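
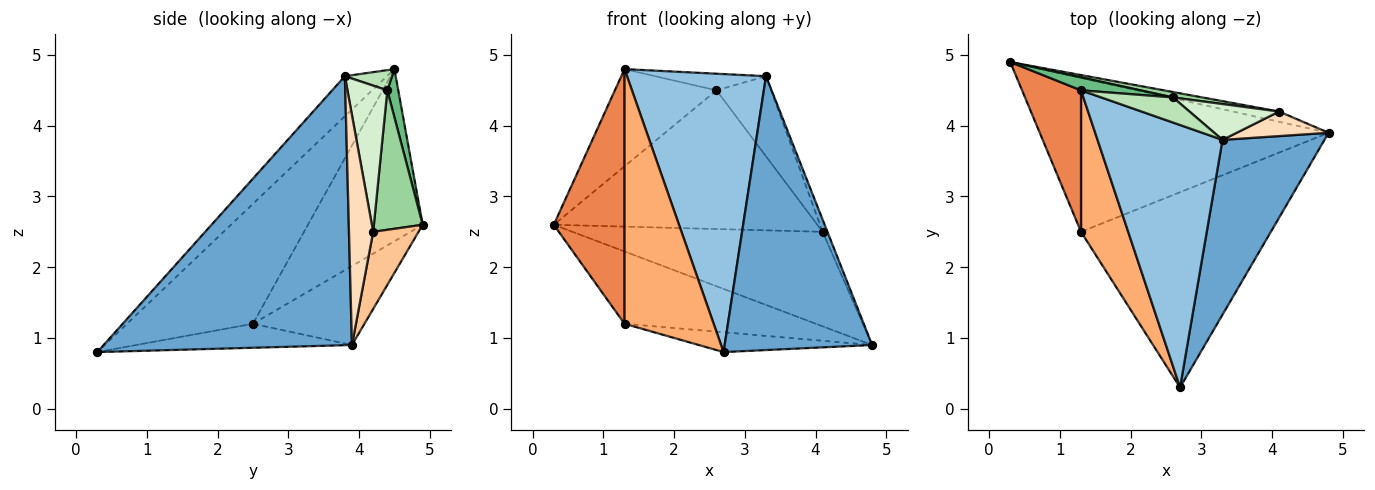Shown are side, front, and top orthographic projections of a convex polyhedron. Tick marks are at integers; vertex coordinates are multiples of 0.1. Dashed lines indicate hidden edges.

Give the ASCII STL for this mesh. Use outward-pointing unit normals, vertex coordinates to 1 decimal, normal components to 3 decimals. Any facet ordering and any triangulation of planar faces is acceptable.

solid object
 facet normal 0.817 -0.485 0.310
  outer loop
   vertex 3.3 3.8 4.7
   vertex 2.7 0.3 0.8
   vertex 4.8 3.9 0.9
  endloop
 endfacet
 facet normal -0.215 -0.710 0.670
  outer loop
   vertex 3.3 3.8 4.7
   vertex 1.3 4.5 4.8
   vertex 2.7 0.3 0.8
  endloop
 endfacet
 facet normal -0.240 0.412 -0.879
  outer loop
   vertex 1.3 2.5 1.2
   vertex 0.3 4.9 2.6
   vertex 4.8 3.9 0.9
  endloop
 endfacet
 facet normal -0.125 0.100 -0.987
  outer loop
   vertex 1.3 2.5 1.2
   vertex 4.8 3.9 0.9
   vertex 2.7 0.3 0.8
  endloop
 endfacet
 facet normal -0.817 -0.504 0.280
  outer loop
   vertex 1.3 2.5 1.2
   vertex 1.3 4.5 4.8
   vertex 0.3 4.9 2.6
  endloop
 endfacet
 facet normal -0.777 -0.550 0.306
  outer loop
   vertex 1.3 2.5 1.2
   vertex 2.7 0.3 0.8
   vertex 1.3 4.5 4.8
  endloop
 endfacet
 facet normal 0.177 0.978 -0.106
  outer loop
   vertex 4.1 4.2 2.5
   vertex 4.8 3.9 0.9
   vertex 0.3 4.9 2.6
  endloop
 endfacet
 facet normal 0.913 0.183 0.365
  outer loop
   vertex 4.1 4.2 2.5
   vertex 3.3 3.8 4.7
   vertex 4.8 3.9 0.9
  endloop
 endfacet
 facet normal 0.106 0.986 0.131
  outer loop
   vertex 2.6 4.4 4.5
   vertex 0.3 4.9 2.6
   vertex 1.3 4.5 4.8
  endloop
 endfacet
 facet normal 0.182 0.983 0.038
  outer loop
   vertex 2.6 4.4 4.5
   vertex 4.1 4.2 2.5
   vertex 0.3 4.9 2.6
  endloop
 endfacet
 facet normal 0.229 0.537 0.812
  outer loop
   vertex 2.6 4.4 4.5
   vertex 1.3 4.5 4.8
   vertex 3.3 3.8 4.7
  endloop
 endfacet
 facet normal 0.554 0.760 0.340
  outer loop
   vertex 2.6 4.4 4.5
   vertex 3.3 3.8 4.7
   vertex 4.1 4.2 2.5
  endloop
 endfacet
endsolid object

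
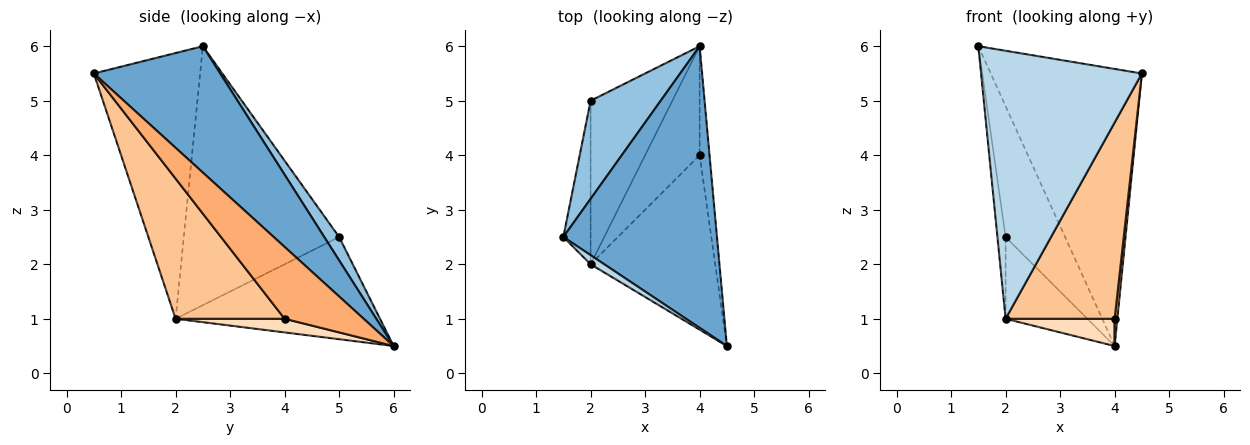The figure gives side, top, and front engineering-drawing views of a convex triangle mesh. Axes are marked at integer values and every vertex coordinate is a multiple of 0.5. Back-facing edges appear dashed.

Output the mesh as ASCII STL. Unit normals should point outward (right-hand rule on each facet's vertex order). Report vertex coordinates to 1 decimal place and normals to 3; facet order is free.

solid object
 facet normal 0.506 0.605 0.615
  outer loop
   vertex 4.0 6.0 0.5
   vertex 1.5 2.5 6.0
   vertex 4.5 0.5 5.5
  endloop
 endfacet
 facet normal 0.196 0.784 0.588
  outer loop
   vertex 2.0 5.0 2.5
   vertex 1.5 2.5 6.0
   vertex 4.0 6.0 0.5
  endloop
 endfacet
 facet normal -0.551 -0.834 0.028
  outer loop
   vertex 2.0 2.0 1.0
   vertex 4.5 0.5 5.5
   vertex 1.5 2.5 6.0
  endloop
 endfacet
 facet normal -0.993 0.052 -0.105
  outer loop
   vertex 2.0 2.0 1.0
   vertex 1.5 2.5 6.0
   vertex 2.0 5.0 2.5
  endloop
 endfacet
 facet normal -0.745 0.298 -0.596
  outer loop
   vertex 2.0 2.0 1.0
   vertex 2.0 5.0 2.5
   vertex 4.0 6.0 0.5
  endloop
 endfacet
 facet normal 0.990 -0.034 -0.137
  outer loop
   vertex 4.0 4.0 1.0
   vertex 4.0 6.0 0.5
   vertex 4.5 0.5 5.5
  endloop
 endfacet
 facet normal 0.599 -0.599 -0.532
  outer loop
   vertex 4.0 4.0 1.0
   vertex 4.5 0.5 5.5
   vertex 2.0 2.0 1.0
  endloop
 endfacet
 facet normal 0.236 -0.236 -0.943
  outer loop
   vertex 4.0 4.0 1.0
   vertex 2.0 2.0 1.0
   vertex 4.0 6.0 0.5
  endloop
 endfacet
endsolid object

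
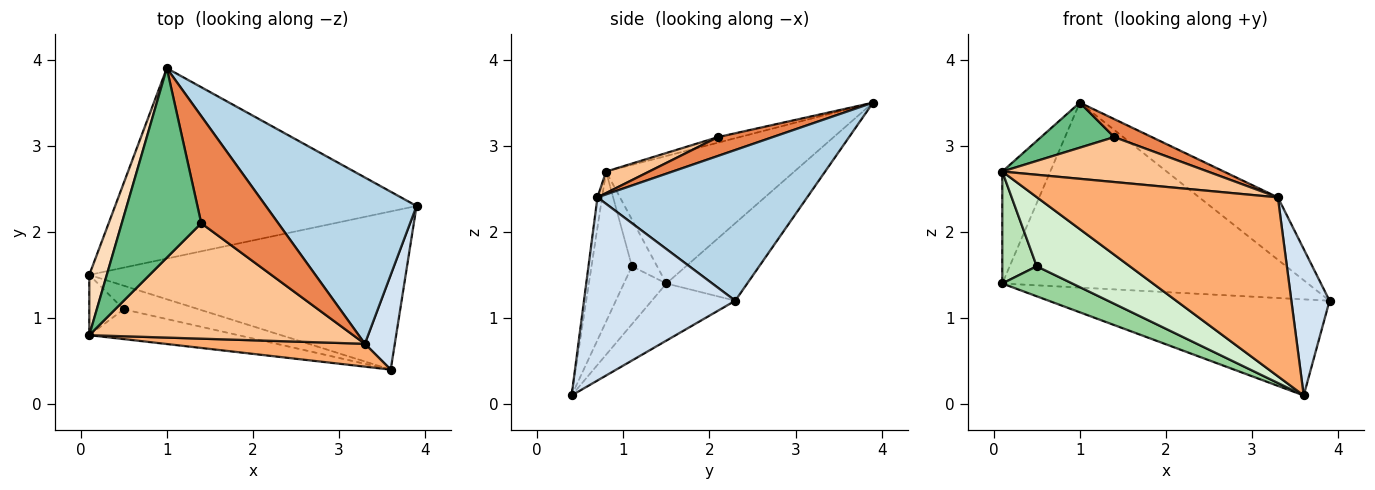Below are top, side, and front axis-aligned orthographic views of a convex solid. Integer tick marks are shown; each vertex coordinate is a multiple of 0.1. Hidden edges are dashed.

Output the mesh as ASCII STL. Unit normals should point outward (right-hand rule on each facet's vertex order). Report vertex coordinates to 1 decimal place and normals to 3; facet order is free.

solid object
 facet normal -0.181 0.685 -0.705
  outer loop
   vertex 1.0 3.9 3.5
   vertex 3.9 2.3 1.2
   vertex 0.1 1.5 1.4
  endloop
 endfacet
 facet normal -0.152 0.513 -0.845
  outer loop
   vertex 3.6 0.4 0.1
   vertex 0.1 1.5 1.4
   vertex 3.9 2.3 1.2
  endloop
 endfacet
 facet normal 0.683 0.256 0.683
  outer loop
   vertex 3.3 0.7 2.4
   vertex 3.9 2.3 1.2
   vertex 1.0 3.9 3.5
  endloop
 endfacet
 facet normal 0.958 -0.242 0.156
  outer loop
   vertex 3.3 0.7 2.4
   vertex 3.6 0.4 0.1
   vertex 3.9 2.3 1.2
  endloop
 endfacet
 facet normal 0.235 -0.161 0.959
  outer loop
   vertex 1.4 2.1 3.1
   vertex 3.3 0.7 2.4
   vertex 1.0 3.9 3.5
  endloop
 endfacet
 facet normal -0.019 -0.992 0.127
  outer loop
   vertex 0.1 0.8 2.7
   vertex 3.6 0.4 0.1
   vertex 3.3 0.7 2.4
  endloop
 endfacet
 facet normal 0.076 -0.362 0.929
  outer loop
   vertex 0.1 0.8 2.7
   vertex 3.3 0.7 2.4
   vertex 1.4 2.1 3.1
  endloop
 endfacet
 facet normal -0.961 0.245 0.132
  outer loop
   vertex 0.1 0.8 2.7
   vertex 1.0 3.9 3.5
   vertex 0.1 1.5 1.4
  endloop
 endfacet
 facet normal -0.068 -0.231 0.971
  outer loop
   vertex 0.1 0.8 2.7
   vertex 1.4 2.1 3.1
   vertex 1.0 3.9 3.5
  endloop
 endfacet
 facet normal -0.430 -0.709 -0.558
  outer loop
   vertex 0.5 1.1 1.6
   vertex 0.1 1.5 1.4
   vertex 3.6 0.4 0.1
  endloop
 endfacet
 facet normal -0.541 -0.740 -0.399
  outer loop
   vertex 0.5 1.1 1.6
   vertex 0.1 0.8 2.7
   vertex 0.1 1.5 1.4
  endloop
 endfacet
 facet normal -0.370 -0.853 -0.367
  outer loop
   vertex 0.5 1.1 1.6
   vertex 3.6 0.4 0.1
   vertex 0.1 0.8 2.7
  endloop
 endfacet
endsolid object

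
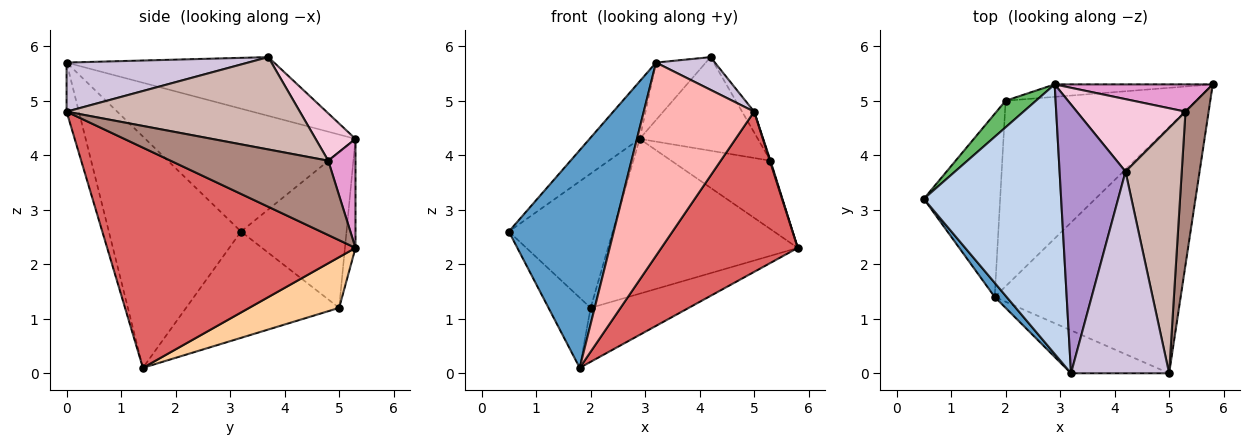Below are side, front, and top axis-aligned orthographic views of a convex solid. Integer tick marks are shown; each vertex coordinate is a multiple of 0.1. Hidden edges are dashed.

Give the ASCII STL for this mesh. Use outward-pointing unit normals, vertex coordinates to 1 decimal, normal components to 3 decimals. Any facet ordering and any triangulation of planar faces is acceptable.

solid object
 facet normal -0.783 -0.621 0.040
  outer loop
   vertex 1.8 1.4 0.1
   vertex 3.2 0.0 5.7
   vertex 0.5 3.2 2.6
  endloop
 endfacet
 facet normal -0.659 0.157 0.736
  outer loop
   vertex 2.9 5.3 4.3
   vertex 0.5 3.2 2.6
   vertex 3.2 0.0 5.7
  endloop
 endfacet
 facet normal -0.793 0.218 -0.569
  outer loop
   vertex 2.0 5.0 1.2
   vertex 1.8 1.4 0.1
   vertex 0.5 3.2 2.6
  endloop
 endfacet
 facet normal 0.248 0.270 -0.930
  outer loop
   vertex 2.0 5.0 1.2
   vertex 5.8 5.3 2.3
   vertex 1.8 1.4 0.1
  endloop
 endfacet
 facet normal -0.706 0.695 0.138
  outer loop
   vertex 2.0 5.0 1.2
   vertex 0.5 3.2 2.6
   vertex 2.9 5.3 4.3
  endloop
 endfacet
 facet normal -0.055 0.995 -0.080
  outer loop
   vertex 2.0 5.0 1.2
   vertex 2.9 5.3 4.3
   vertex 5.8 5.3 2.3
  endloop
 endfacet
 facet normal 0.705 -0.387 -0.595
  outer loop
   vertex 5.0 0.0 4.8
   vertex 1.8 1.4 0.1
   vertex 5.8 5.3 2.3
  endloop
 endfacet
 facet normal -0.108 -0.970 -0.216
  outer loop
   vertex 5.0 0.0 4.8
   vertex 3.2 0.0 5.7
   vertex 1.8 1.4 0.1
  endloop
 endfacet
 facet normal -0.657 0.158 0.737
  outer loop
   vertex 4.2 3.7 5.8
   vertex 2.9 5.3 4.3
   vertex 3.2 0.0 5.7
  endloop
 endfacet
 facet normal 0.443 -0.144 0.885
  outer loop
   vertex 4.2 3.7 5.8
   vertex 3.2 0.0 5.7
   vertex 5.0 0.0 4.8
  endloop
 endfacet
 facet normal 0.955 -0.004 0.297
  outer loop
   vertex 5.3 4.8 3.9
   vertex 5.0 0.0 4.8
   vertex 5.8 5.3 2.3
  endloop
 endfacet
 facet normal 0.853 0.044 0.520
  outer loop
   vertex 5.3 4.8 3.9
   vertex 4.2 3.7 5.8
   vertex 5.0 0.0 4.8
  endloop
 endfacet
 facet normal 0.247 0.900 0.359
  outer loop
   vertex 5.3 4.8 3.9
   vertex 5.8 5.3 2.3
   vertex 2.9 5.3 4.3
  endloop
 endfacet
 facet normal 0.258 0.764 0.592
  outer loop
   vertex 5.3 4.8 3.9
   vertex 2.9 5.3 4.3
   vertex 4.2 3.7 5.8
  endloop
 endfacet
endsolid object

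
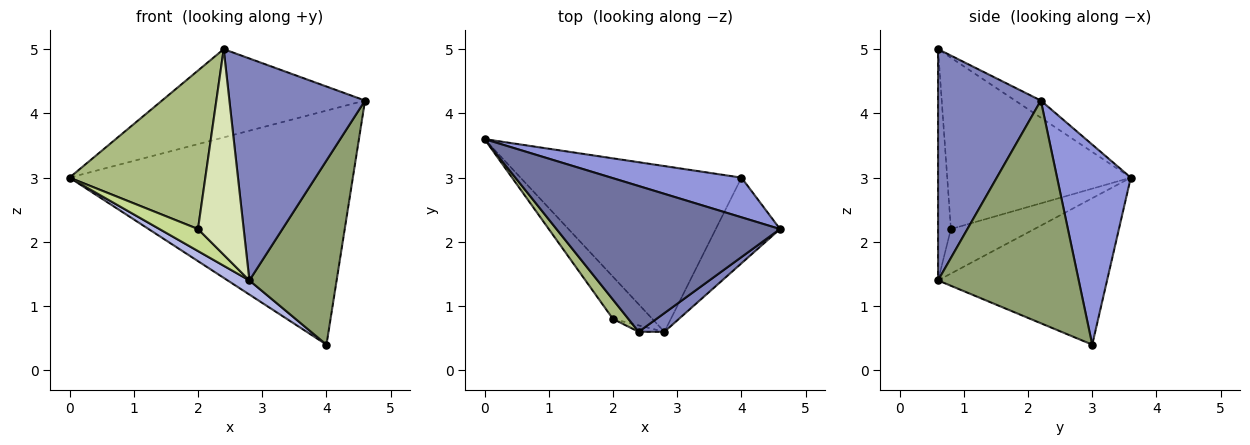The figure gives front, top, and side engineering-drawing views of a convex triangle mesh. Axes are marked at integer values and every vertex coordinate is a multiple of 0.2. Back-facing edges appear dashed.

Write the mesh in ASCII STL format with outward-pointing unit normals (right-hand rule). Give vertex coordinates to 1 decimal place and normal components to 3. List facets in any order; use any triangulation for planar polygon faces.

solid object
 facet normal -0.065 0.517 0.854
  outer loop
   vertex 2.4 0.6 5.0
   vertex 4.6 2.2 4.2
   vertex 0.0 3.6 3.0
  endloop
 endfacet
 facet normal 0.603 -0.795 0.067
  outer loop
   vertex 2.8 0.6 1.4
   vertex 4.6 2.2 4.2
   vertex 2.4 0.6 5.0
  endloop
 endfacet
 facet normal 0.248 0.955 0.162
  outer loop
   vertex 4.0 3.0 0.4
   vertex 0.0 3.6 3.0
   vertex 4.6 2.2 4.2
  endloop
 endfacet
 facet normal -0.551 -0.071 -0.831
  outer loop
   vertex 4.0 3.0 0.4
   vertex 2.8 0.6 1.4
   vertex 0.0 3.6 3.0
  endloop
 endfacet
 facet normal 0.825 -0.512 -0.238
  outer loop
   vertex 4.0 3.0 0.4
   vertex 4.6 2.2 4.2
   vertex 2.8 0.6 1.4
  endloop
 endfacet
 facet normal -0.802 -0.593 0.072
  outer loop
   vertex 2.0 0.8 2.2
   vertex 2.4 0.6 5.0
   vertex 0.0 3.6 3.0
  endloop
 endfacet
 facet normal -0.708 -0.327 -0.626
  outer loop
   vertex 2.0 0.8 2.2
   vertex 0.0 3.6 3.0
   vertex 2.8 0.6 1.4
  endloop
 endfacet
 facet normal -0.271 -0.962 -0.030
  outer loop
   vertex 2.0 0.8 2.2
   vertex 2.8 0.6 1.4
   vertex 2.4 0.6 5.0
  endloop
 endfacet
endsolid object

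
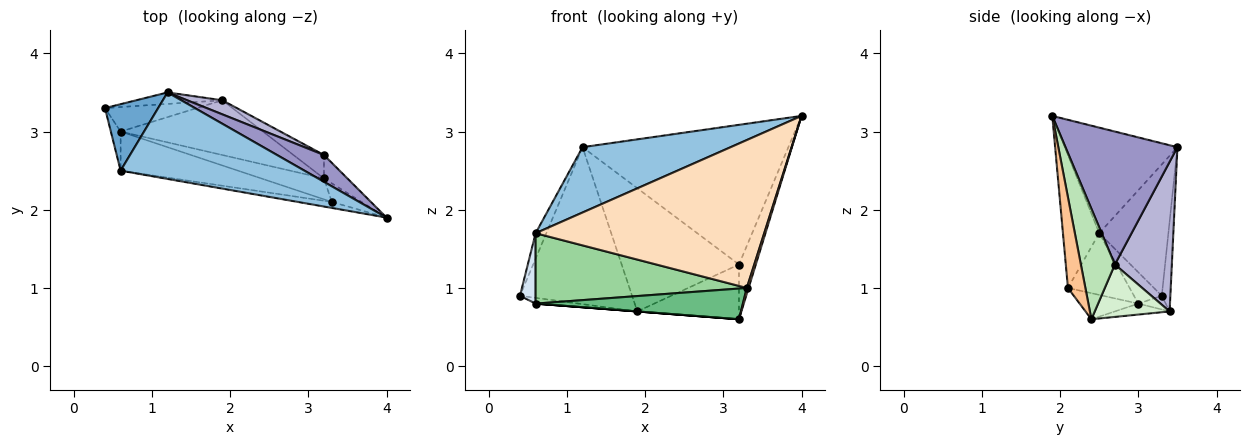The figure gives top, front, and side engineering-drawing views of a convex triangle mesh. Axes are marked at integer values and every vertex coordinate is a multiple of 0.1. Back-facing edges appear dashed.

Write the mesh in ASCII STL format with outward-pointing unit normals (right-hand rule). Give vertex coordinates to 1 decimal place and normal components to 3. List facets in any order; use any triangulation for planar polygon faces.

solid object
 facet normal -0.918 0.142 0.371
  outer loop
   vertex 0.6 2.5 1.7
   vertex 1.2 3.5 2.8
   vertex 0.4 3.3 0.9
  endloop
 endfacet
 facet normal -0.417 -0.548 0.725
  outer loop
   vertex 0.6 2.5 1.7
   vertex 4.0 1.9 3.2
   vertex 1.2 3.5 2.8
  endloop
 endfacet
 facet normal -0.076 0.994 -0.073
  outer loop
   vertex 1.9 3.4 0.7
   vertex 0.4 3.3 0.9
   vertex 1.2 3.5 2.8
  endloop
 endfacet
 facet normal -0.841 -0.473 -0.263
  outer loop
   vertex 0.6 3.0 0.8
   vertex 0.6 2.5 1.7
   vertex 0.4 3.3 0.9
  endloop
 endfacet
 facet normal -0.144 0.226 -0.964
  outer loop
   vertex 0.6 3.0 0.8
   vertex 0.4 3.3 0.9
   vertex 1.9 3.4 0.7
  endloop
 endfacet
 facet normal -0.077 0.000 -0.997
  outer loop
   vertex 0.6 3.0 0.8
   vertex 1.9 3.4 0.7
   vertex 3.2 2.4 0.6
  endloop
 endfacet
 facet normal 0.946 -0.098 -0.310
  outer loop
   vertex 3.3 2.1 1.0
   vertex 3.2 2.4 0.6
   vertex 4.0 1.9 3.2
  endloop
 endfacet
 facet normal -0.157 -0.987 -0.040
  outer loop
   vertex 3.3 2.1 1.0
   vertex 4.0 1.9 3.2
   vertex 0.6 2.5 1.7
  endloop
 endfacet
 facet normal -0.228 -0.805 -0.547
  outer loop
   vertex 3.3 2.1 1.0
   vertex 0.6 3.0 0.8
   vertex 3.2 2.4 0.6
  endloop
 endfacet
 facet normal -0.247 -0.847 -0.471
  outer loop
   vertex 3.3 2.1 1.0
   vertex 0.6 2.5 1.7
   vertex 0.6 3.0 0.8
  endloop
 endfacet
 facet normal 0.880 0.436 -0.187
  outer loop
   vertex 3.2 2.7 1.3
   vertex 4.0 1.9 3.2
   vertex 3.2 2.4 0.6
  endloop
 endfacet
 facet normal 0.560 0.761 -0.326
  outer loop
   vertex 3.2 2.7 1.3
   vertex 3.2 2.4 0.6
   vertex 1.9 3.4 0.7
  endloop
 endfacet
 facet normal 0.471 0.866 0.166
  outer loop
   vertex 3.2 2.7 1.3
   vertex 1.2 3.5 2.8
   vertex 4.0 1.9 3.2
  endloop
 endfacet
 facet normal 0.435 0.895 0.102
  outer loop
   vertex 3.2 2.7 1.3
   vertex 1.9 3.4 0.7
   vertex 1.2 3.5 2.8
  endloop
 endfacet
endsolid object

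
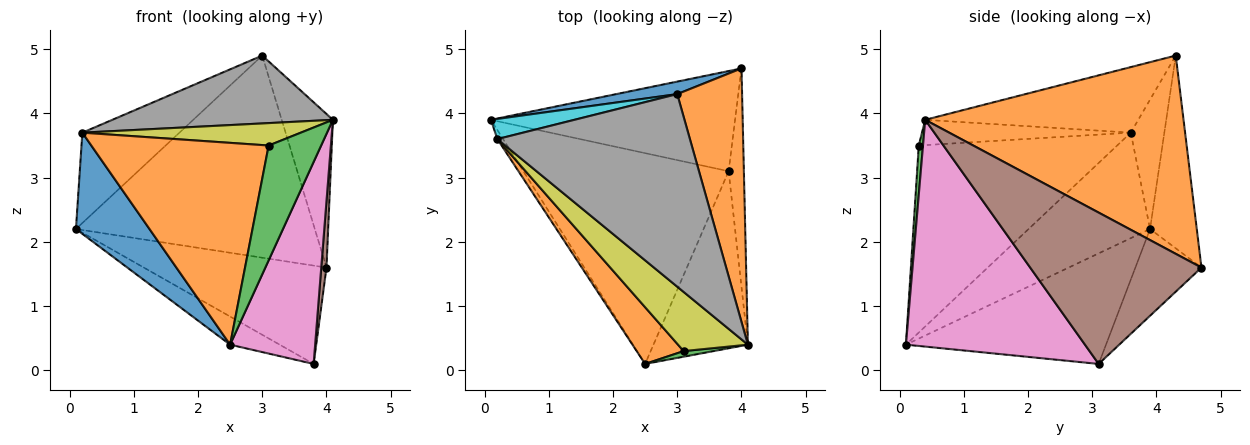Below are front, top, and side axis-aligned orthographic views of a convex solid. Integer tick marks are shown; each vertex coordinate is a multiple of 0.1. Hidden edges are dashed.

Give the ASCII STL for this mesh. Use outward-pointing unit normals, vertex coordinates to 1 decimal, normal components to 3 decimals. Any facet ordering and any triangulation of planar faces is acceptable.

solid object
 facet normal -0.192 0.980 0.061
  outer loop
   vertex 3.0 4.3 4.9
   vertex 4.0 4.7 1.6
   vertex 0.1 3.9 2.2
  endloop
 endfacet
 facet normal 0.934 0.185 0.305
  outer loop
   vertex 3.0 4.3 4.9
   vertex 4.1 0.4 3.9
   vertex 4.0 4.7 1.6
  endloop
 endfacet
 facet normal 0.080 -0.996 0.049
  outer loop
   vertex 3.1 0.3 3.5
   vertex 2.5 0.1 0.4
   vertex 4.1 0.4 3.9
  endloop
 endfacet
 facet normal -0.246 0.679 -0.692
  outer loop
   vertex 3.8 3.1 0.1
   vertex 0.1 3.9 2.2
   vertex 4.0 4.7 1.6
  endloop
 endfacet
 facet normal -0.471 0.117 -0.874
  outer loop
   vertex 3.8 3.1 0.1
   vertex 2.5 0.1 0.4
   vertex 0.1 3.9 2.2
  endloop
 endfacet
 facet normal 0.995 -0.030 -0.100
  outer loop
   vertex 3.8 3.1 0.1
   vertex 4.0 4.7 1.6
   vertex 4.1 0.4 3.9
  endloop
 endfacet
 facet normal 0.845 -0.402 -0.352
  outer loop
   vertex 3.8 3.1 0.1
   vertex 4.1 0.4 3.9
   vertex 2.5 0.1 0.4
  endloop
 endfacet
 facet normal -0.306 -0.316 0.898
  outer loop
   vertex 0.2 3.6 3.7
   vertex 4.1 0.4 3.9
   vertex 3.0 4.3 4.9
  endloop
 endfacet
 facet normal -0.321 -0.336 0.886
  outer loop
   vertex 0.2 3.6 3.7
   vertex 3.1 0.3 3.5
   vertex 4.1 0.4 3.9
  endloop
 endfacet
 facet normal -0.320 0.925 0.206
  outer loop
   vertex 0.2 3.6 3.7
   vertex 3.0 4.3 4.9
   vertex 0.1 3.9 2.2
  endloop
 endfacet
 facet normal -0.854 -0.518 -0.047
  outer loop
   vertex 0.2 3.6 3.7
   vertex 0.1 3.9 2.2
   vertex 2.5 0.1 0.4
  endloop
 endfacet
 facet normal -0.733 -0.655 0.184
  outer loop
   vertex 0.2 3.6 3.7
   vertex 2.5 0.1 0.4
   vertex 3.1 0.3 3.5
  endloop
 endfacet
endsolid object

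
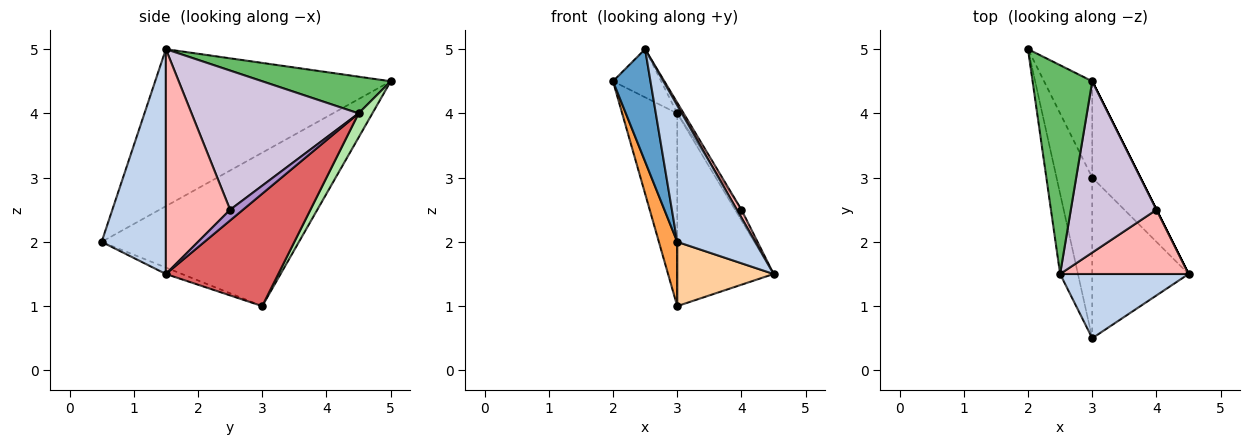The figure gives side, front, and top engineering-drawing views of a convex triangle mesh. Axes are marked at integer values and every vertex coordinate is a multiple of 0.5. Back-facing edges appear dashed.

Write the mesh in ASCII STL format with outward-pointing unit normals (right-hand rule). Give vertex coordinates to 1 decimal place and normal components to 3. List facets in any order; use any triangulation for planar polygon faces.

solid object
 facet normal -0.981 -0.156 -0.112
  outer loop
   vertex 2.5 1.5 5.0
   vertex 2.0 5.0 4.5
   vertex 3.0 0.5 2.0
  endloop
 endfacet
 facet normal 0.598 -0.726 0.341
  outer loop
   vertex 2.5 1.5 5.0
   vertex 3.0 0.5 2.0
   vertex 4.5 1.5 1.5
  endloop
 endfacet
 facet normal -0.970 -0.090 -0.226
  outer loop
   vertex 3.0 3.0 1.0
   vertex 3.0 0.5 2.0
   vertex 2.0 5.0 4.5
  endloop
 endfacet
 facet normal -0.062 -0.371 -0.927
  outer loop
   vertex 3.0 3.0 1.0
   vertex 4.5 1.5 1.5
   vertex 3.0 0.5 2.0
  endloop
 endfacet
 facet normal 0.514 0.193 0.836
  outer loop
   vertex 3.0 4.5 4.0
   vertex 2.0 5.0 4.5
   vertex 2.5 1.5 5.0
  endloop
 endfacet
 facet normal 0.218 0.873 -0.436
  outer loop
   vertex 3.0 4.5 4.0
   vertex 3.0 3.0 1.0
   vertex 2.0 5.0 4.5
  endloop
 endfacet
 facet normal 0.722 0.619 -0.309
  outer loop
   vertex 3.0 4.5 4.0
   vertex 4.5 1.5 1.5
   vertex 3.0 3.0 1.0
  endloop
 endfacet
 facet normal 0.867 -0.062 0.495
  outer loop
   vertex 4.0 2.5 2.5
   vertex 2.5 1.5 5.0
   vertex 4.5 1.5 1.5
  endloop
 endfacet
 facet normal 0.894 0.447 0.000
  outer loop
   vertex 4.0 2.5 2.5
   vertex 4.5 1.5 1.5
   vertex 3.0 4.5 4.0
  endloop
 endfacet
 facet normal 0.851 0.033 0.524
  outer loop
   vertex 4.0 2.5 2.5
   vertex 3.0 4.5 4.0
   vertex 2.5 1.5 5.0
  endloop
 endfacet
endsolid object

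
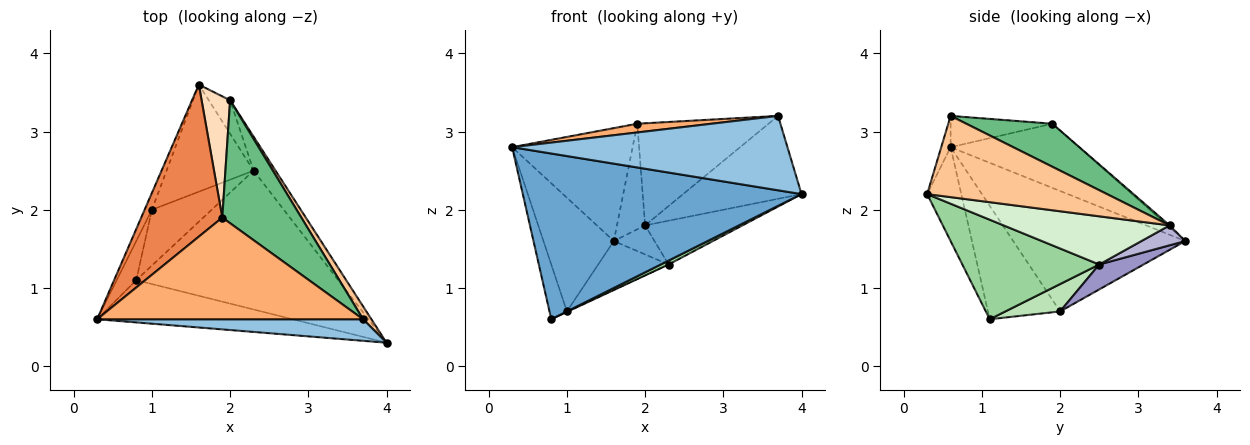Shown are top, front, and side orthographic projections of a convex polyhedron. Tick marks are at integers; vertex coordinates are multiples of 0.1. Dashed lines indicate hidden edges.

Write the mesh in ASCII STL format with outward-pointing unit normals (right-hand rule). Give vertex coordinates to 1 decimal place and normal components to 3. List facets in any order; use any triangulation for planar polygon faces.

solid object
 facet normal -0.118 -0.962 -0.245
  outer loop
   vertex 0.8 1.1 0.6
   vertex 4.0 0.3 2.2
   vertex 0.3 0.6 2.8
  endloop
 endfacet
 facet normal -0.033 -0.960 0.278
  outer loop
   vertex 3.7 0.6 3.2
   vertex 0.3 0.6 2.8
   vertex 4.0 0.3 2.2
  endloop
 endfacet
 facet normal -0.924 0.378 -0.056
  outer loop
   vertex 1.0 2.0 0.7
   vertex 0.3 0.6 2.8
   vertex 1.6 3.6 1.6
  endloop
 endfacet
 facet normal -0.959 0.231 -0.165
  outer loop
   vertex 1.0 2.0 0.7
   vertex 0.8 1.1 0.6
   vertex 0.3 0.6 2.8
  endloop
 endfacet
 facet normal -0.536 0.503 0.678
  outer loop
   vertex 1.9 1.9 3.1
   vertex 1.6 3.6 1.6
   vertex 0.3 0.6 2.8
  endloop
 endfacet
 facet normal -0.116 -0.085 0.990
  outer loop
   vertex 1.9 1.9 3.1
   vertex 0.3 0.6 2.8
   vertex 3.7 0.6 3.2
  endloop
 endfacet
 facet normal 0.832 0.548 0.085
  outer loop
   vertex 2.0 3.4 1.8
   vertex 3.7 0.6 3.2
   vertex 4.0 0.3 2.2
  endloop
 endfacet
 facet normal -0.049 0.656 0.753
  outer loop
   vertex 2.0 3.4 1.8
   vertex 1.6 3.6 1.6
   vertex 1.9 1.9 3.1
  endloop
 endfacet
 facet normal 0.386 0.589 0.710
  outer loop
   vertex 2.0 3.4 1.8
   vertex 1.9 1.9 3.1
   vertex 3.7 0.6 3.2
  endloop
 endfacet
 facet normal 0.442 -0.025 -0.897
  outer loop
   vertex 2.3 2.5 1.3
   vertex 4.0 0.3 2.2
   vertex 0.8 1.1 0.6
  endloop
 endfacet
 facet normal 0.416 0.008 -0.909
  outer loop
   vertex 2.3 2.5 1.3
   vertex 0.8 1.1 0.6
   vertex 1.0 2.0 0.7
  endloop
 endfacet
 facet normal 0.803 0.471 -0.366
  outer loop
   vertex 2.3 2.5 1.3
   vertex 2.0 3.4 1.8
   vertex 4.0 0.3 2.2
  endloop
 endfacet
 facet normal 0.252 0.401 -0.881
  outer loop
   vertex 2.3 2.5 1.3
   vertex 1.0 2.0 0.7
   vertex 1.6 3.6 1.6
  endloop
 endfacet
 facet normal 0.576 0.535 -0.618
  outer loop
   vertex 2.3 2.5 1.3
   vertex 1.6 3.6 1.6
   vertex 2.0 3.4 1.8
  endloop
 endfacet
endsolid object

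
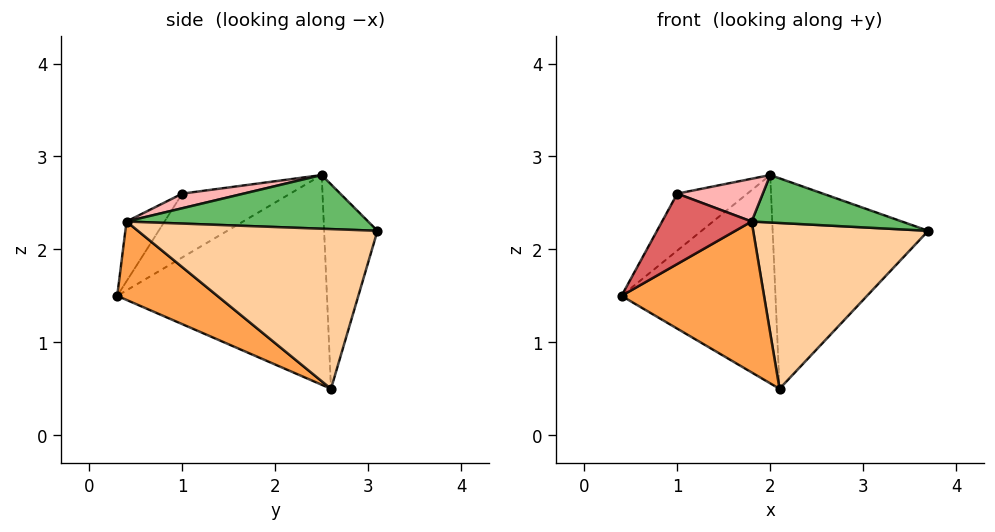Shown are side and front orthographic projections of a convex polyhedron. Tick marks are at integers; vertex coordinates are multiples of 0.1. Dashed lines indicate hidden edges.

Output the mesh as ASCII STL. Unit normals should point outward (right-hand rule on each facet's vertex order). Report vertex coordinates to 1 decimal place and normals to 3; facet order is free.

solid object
 facet normal -0.806 0.592 -0.009
  outer loop
   vertex 2.0 2.5 2.8
   vertex 2.1 2.6 0.5
   vertex 0.4 0.3 1.5
  endloop
 endfacet
 facet normal -0.324 0.946 0.027
  outer loop
   vertex 2.0 2.5 2.8
   vertex 3.7 3.1 2.2
   vertex 2.1 2.6 0.5
  endloop
 endfacet
 facet normal 0.427 -0.607 -0.671
  outer loop
   vertex 1.8 0.4 2.3
   vertex 0.4 0.3 1.5
   vertex 2.1 2.6 0.5
  endloop
 endfacet
 facet normal 0.697 -0.509 -0.506
  outer loop
   vertex 1.8 0.4 2.3
   vertex 2.1 2.6 0.5
   vertex 3.7 3.1 2.2
  endloop
 endfacet
 facet normal 0.399 -0.248 0.883
  outer loop
   vertex 1.8 0.4 2.3
   vertex 3.7 3.1 2.2
   vertex 2.0 2.5 2.8
  endloop
 endfacet
 facet normal -0.834 0.541 0.110
  outer loop
   vertex 1.0 1.0 2.6
   vertex 2.0 2.5 2.8
   vertex 0.4 0.3 1.5
  endloop
 endfacet
 facet normal -0.305 -0.719 0.624
  outer loop
   vertex 1.0 1.0 2.6
   vertex 0.4 0.3 1.5
   vertex 1.8 0.4 2.3
  endloop
 endfacet
 facet normal 0.175 -0.244 0.954
  outer loop
   vertex 1.0 1.0 2.6
   vertex 1.8 0.4 2.3
   vertex 2.0 2.5 2.8
  endloop
 endfacet
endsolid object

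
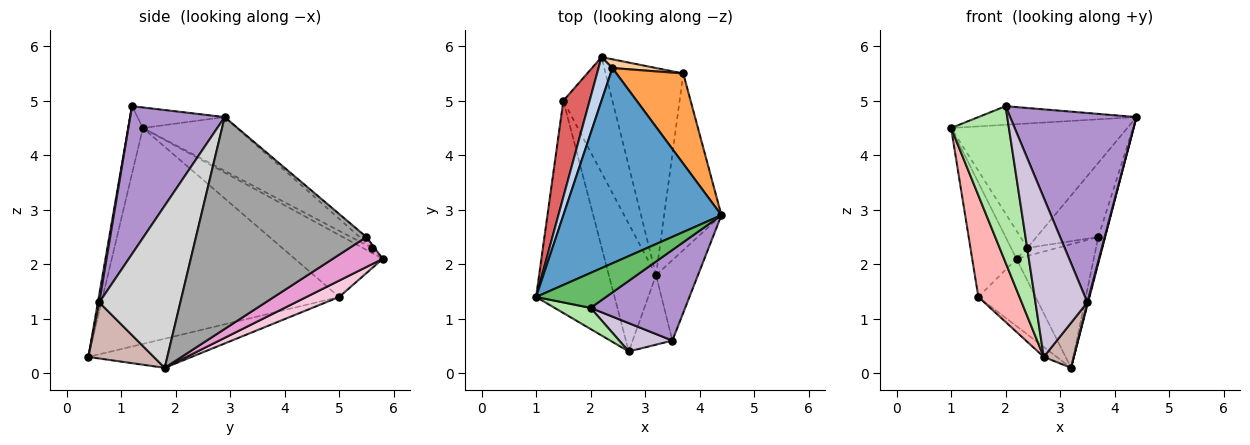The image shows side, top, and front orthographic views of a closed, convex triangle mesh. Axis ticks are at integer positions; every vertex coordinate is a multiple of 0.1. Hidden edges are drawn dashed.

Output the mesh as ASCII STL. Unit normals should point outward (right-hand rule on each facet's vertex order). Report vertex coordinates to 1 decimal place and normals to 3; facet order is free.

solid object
 facet normal -0.276 0.517 0.811
  outer loop
   vertex 2.4 5.6 2.3
   vertex 1.0 1.4 4.5
   vertex 4.4 2.9 4.7
  endloop
 endfacet
 facet normal -0.288 0.518 0.806
  outer loop
   vertex 2.4 5.6 2.3
   vertex 2.2 5.8 2.1
   vertex 1.0 1.4 4.5
  endloop
 endfacet
 facet normal -0.070 0.633 0.771
  outer loop
   vertex 2.4 5.6 2.3
   vertex 4.4 2.9 4.7
   vertex 3.7 5.5 2.5
  endloop
 endfacet
 facet normal -0.061 0.674 0.736
  outer loop
   vertex 2.4 5.6 2.3
   vertex 3.7 5.5 2.5
   vertex 2.2 5.8 2.1
  endloop
 endfacet
 facet normal -0.251 0.455 0.855
  outer loop
   vertex 2.0 1.2 4.9
   vertex 4.4 2.9 4.7
   vertex 1.0 1.4 4.5
  endloop
 endfacet
 facet normal -0.244 -0.961 0.130
  outer loop
   vertex 2.0 1.2 4.9
   vertex 1.0 1.4 4.5
   vertex 2.7 0.4 0.3
  endloop
 endfacet
 facet normal -0.835 0.421 0.354
  outer loop
   vertex 1.5 5.0 1.4
   vertex 1.0 1.4 4.5
   vertex 2.2 5.8 2.1
  endloop
 endfacet
 facet normal -0.928 -0.161 -0.337
  outer loop
   vertex 1.5 5.0 1.4
   vertex 2.7 0.4 0.3
   vertex 1.0 1.4 4.5
  endloop
 endfacet
 facet normal 0.559 -0.748 0.358
  outer loop
   vertex 3.5 0.6 1.3
   vertex 4.4 2.9 4.7
   vertex 2.0 1.2 4.9
  endloop
 endfacet
 facet normal 0.027 -0.984 0.175
  outer loop
   vertex 3.5 0.6 1.3
   vertex 2.0 1.2 4.9
   vertex 2.7 0.4 0.3
  endloop
 endfacet
 facet normal -0.525 0.066 -0.849
  outer loop
   vertex 3.2 1.8 0.1
   vertex 2.7 0.4 0.3
   vertex 1.5 5.0 1.4
  endloop
 endfacet
 facet normal 0.764 -0.350 -0.541
  outer loop
   vertex 3.2 1.8 0.1
   vertex 3.5 0.6 1.3
   vertex 2.7 0.4 0.3
  endloop
 endfacet
 facet normal 0.315 0.486 -0.815
  outer loop
   vertex 3.2 1.8 0.1
   vertex 2.2 5.8 2.1
   vertex 3.7 5.5 2.5
  endloop
 endfacet
 facet normal 0.277 0.484 -0.830
  outer loop
   vertex 3.2 1.8 0.1
   vertex 1.5 5.0 1.4
   vertex 2.2 5.8 2.1
  endloop
 endfacet
 facet normal 0.965 0.039 -0.261
  outer loop
   vertex 3.2 1.8 0.1
   vertex 3.7 5.5 2.5
   vertex 4.4 2.9 4.7
  endloop
 endfacet
 facet normal 0.968 -0.008 -0.251
  outer loop
   vertex 3.2 1.8 0.1
   vertex 4.4 2.9 4.7
   vertex 3.5 0.6 1.3
  endloop
 endfacet
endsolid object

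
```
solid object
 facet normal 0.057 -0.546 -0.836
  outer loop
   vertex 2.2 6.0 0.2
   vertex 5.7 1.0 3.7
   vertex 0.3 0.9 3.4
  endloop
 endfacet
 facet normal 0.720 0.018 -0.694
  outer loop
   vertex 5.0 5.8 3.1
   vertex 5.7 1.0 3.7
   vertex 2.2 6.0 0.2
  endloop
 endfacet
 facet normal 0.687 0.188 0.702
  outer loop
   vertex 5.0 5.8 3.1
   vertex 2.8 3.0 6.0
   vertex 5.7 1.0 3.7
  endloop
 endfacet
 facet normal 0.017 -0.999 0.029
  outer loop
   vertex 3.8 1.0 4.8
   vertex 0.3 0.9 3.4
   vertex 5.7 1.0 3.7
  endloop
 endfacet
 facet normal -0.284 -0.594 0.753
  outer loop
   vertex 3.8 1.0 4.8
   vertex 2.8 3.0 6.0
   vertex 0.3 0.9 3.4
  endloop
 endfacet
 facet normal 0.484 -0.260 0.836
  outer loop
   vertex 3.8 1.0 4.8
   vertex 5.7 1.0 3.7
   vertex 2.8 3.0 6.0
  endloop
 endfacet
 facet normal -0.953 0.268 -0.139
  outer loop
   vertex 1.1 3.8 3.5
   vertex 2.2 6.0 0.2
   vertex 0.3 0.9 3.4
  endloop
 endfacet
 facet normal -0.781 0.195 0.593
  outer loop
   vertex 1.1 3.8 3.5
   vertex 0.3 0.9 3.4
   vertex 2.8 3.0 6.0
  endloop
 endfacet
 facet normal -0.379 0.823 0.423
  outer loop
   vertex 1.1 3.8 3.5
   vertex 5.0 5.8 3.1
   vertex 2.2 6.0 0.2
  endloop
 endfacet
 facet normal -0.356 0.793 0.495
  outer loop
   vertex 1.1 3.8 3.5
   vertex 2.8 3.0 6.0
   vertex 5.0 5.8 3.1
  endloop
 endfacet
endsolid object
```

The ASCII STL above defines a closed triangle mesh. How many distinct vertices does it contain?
7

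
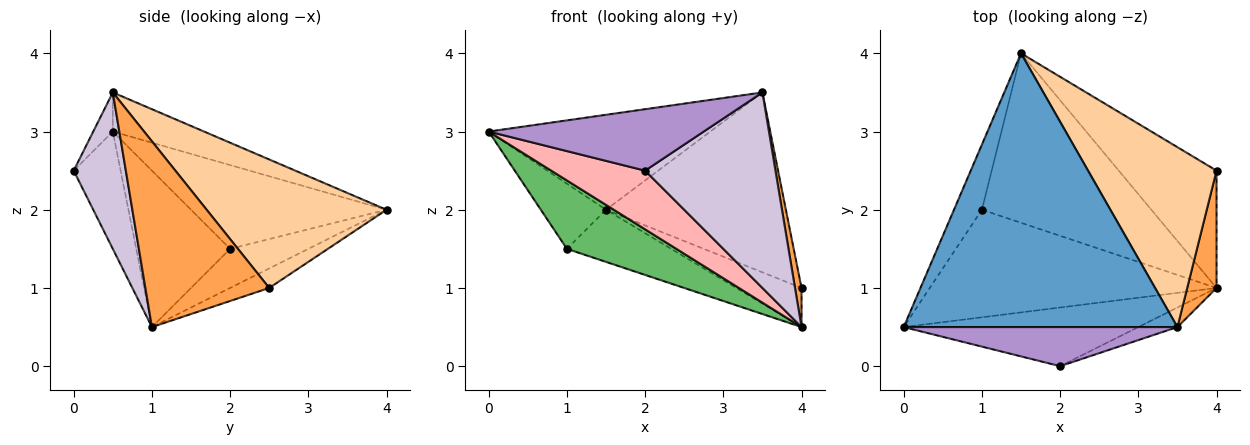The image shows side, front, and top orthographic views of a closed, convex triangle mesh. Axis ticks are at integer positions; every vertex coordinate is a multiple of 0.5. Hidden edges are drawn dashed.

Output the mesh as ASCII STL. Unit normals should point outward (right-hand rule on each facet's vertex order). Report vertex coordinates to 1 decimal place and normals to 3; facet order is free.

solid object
 facet normal -0.134 0.325 0.936
  outer loop
   vertex 3.5 0.5 3.5
   vertex 1.5 4.0 2.0
   vertex 0.0 0.5 3.0
  endloop
 endfacet
 facet normal -0.186 0.311 -0.932
  outer loop
   vertex 4.0 2.5 1.0
   vertex 4.0 1.0 0.5
   vertex 1.5 4.0 2.0
  endloop
 endfacet
 facet normal 0.986 -0.052 0.156
  outer loop
   vertex 4.0 2.5 1.0
   vertex 3.5 0.5 3.5
   vertex 4.0 1.0 0.5
  endloop
 endfacet
 facet normal 0.577 0.577 0.577
  outer loop
   vertex 4.0 2.5 1.0
   vertex 1.5 4.0 2.0
   vertex 3.5 0.5 3.5
  endloop
 endfacet
 facet normal -0.418 -0.488 -0.766
  outer loop
   vertex 1.0 2.0 1.5
   vertex 4.0 1.0 0.5
   vertex 0.0 0.5 3.0
  endloop
 endfacet
 facet normal -0.905 0.302 -0.302
  outer loop
   vertex 1.0 2.0 1.5
   vertex 0.0 0.5 3.0
   vertex 1.5 4.0 2.0
  endloop
 endfacet
 facet normal -0.215 0.287 -0.933
  outer loop
   vertex 1.0 2.0 1.5
   vertex 1.5 4.0 2.0
   vertex 4.0 1.0 0.5
  endloop
 endfacet
 facet normal -0.333 -0.667 -0.667
  outer loop
   vertex 2.0 0.0 2.5
   vertex 0.0 0.5 3.0
   vertex 4.0 1.0 0.5
  endloop
 endfacet
 facet normal -0.076 -0.841 0.535
  outer loop
   vertex 2.0 0.0 2.5
   vertex 3.5 0.5 3.5
   vertex 0.0 0.5 3.0
  endloop
 endfacet
 facet normal 0.370 -0.925 -0.092
  outer loop
   vertex 2.0 0.0 2.5
   vertex 4.0 1.0 0.5
   vertex 3.5 0.5 3.5
  endloop
 endfacet
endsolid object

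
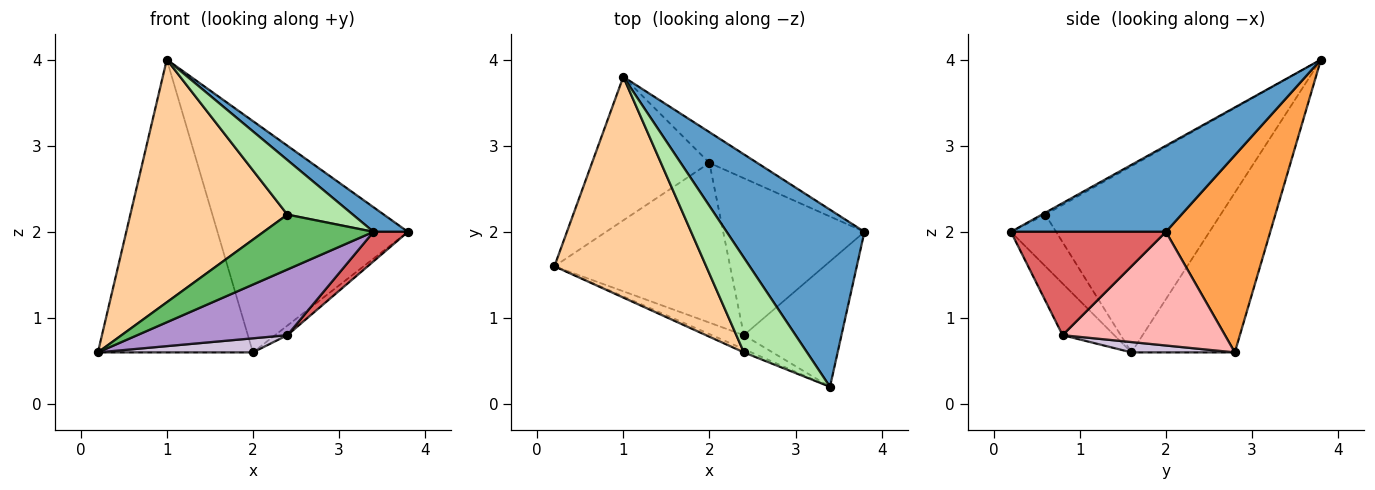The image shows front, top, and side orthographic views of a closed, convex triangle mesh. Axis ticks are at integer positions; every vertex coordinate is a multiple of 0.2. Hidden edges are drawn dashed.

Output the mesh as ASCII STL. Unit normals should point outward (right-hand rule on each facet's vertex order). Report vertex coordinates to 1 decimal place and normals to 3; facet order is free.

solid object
 facet normal 0.526 -0.117 0.842
  outer loop
   vertex 3.4 0.2 2.0
   vertex 3.8 2.0 2.0
   vertex 1.0 3.8 4.0
  endloop
 endfacet
 facet normal -0.514 0.770 -0.378
  outer loop
   vertex 2.0 2.8 0.6
   vertex 0.2 1.6 0.6
   vertex 1.0 3.8 4.0
  endloop
 endfacet
 facet normal 0.477 0.871 -0.116
  outer loop
   vertex 2.0 2.8 0.6
   vertex 1.0 3.8 4.0
   vertex 3.8 2.0 2.0
  endloop
 endfacet
 facet normal -0.637 -0.570 0.519
  outer loop
   vertex 2.4 0.6 2.2
   vertex 1.0 3.8 4.0
   vertex 0.2 1.6 0.6
  endloop
 endfacet
 facet normal -0.380 -0.923 -0.054
  outer loop
   vertex 2.4 0.6 2.2
   vertex 0.2 1.6 0.6
   vertex 3.4 0.2 2.0
  endloop
 endfacet
 facet normal -0.026 -0.499 0.866
  outer loop
   vertex 2.4 0.6 2.2
   vertex 3.4 0.2 2.0
   vertex 1.0 3.8 4.0
  endloop
 endfacet
 facet normal 0.718 -0.159 -0.678
  outer loop
   vertex 2.4 0.8 0.8
   vertex 3.8 2.0 2.0
   vertex 3.4 0.2 2.0
  endloop
 endfacet
 facet normal 0.626 0.047 -0.778
  outer loop
   vertex 2.4 0.8 0.8
   vertex 2.0 2.8 0.6
   vertex 3.8 2.0 2.0
  endloop
 endfacet
 facet normal -0.319 -0.927 -0.198
  outer loop
   vertex 2.4 0.8 0.8
   vertex 3.4 0.2 2.0
   vertex 0.2 1.6 0.6
  endloop
 endfacet
 facet normal 0.058 -0.088 -0.994
  outer loop
   vertex 2.4 0.8 0.8
   vertex 0.2 1.6 0.6
   vertex 2.0 2.8 0.6
  endloop
 endfacet
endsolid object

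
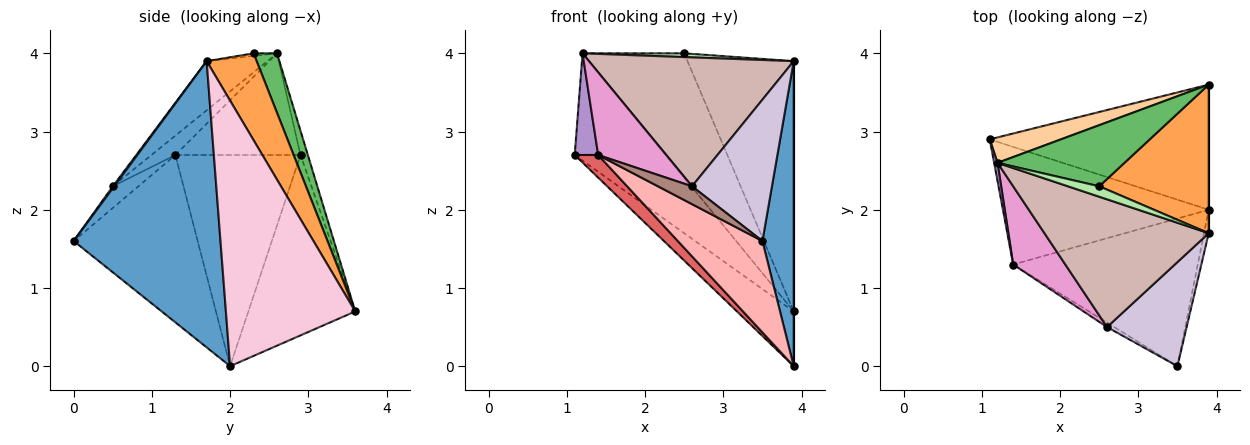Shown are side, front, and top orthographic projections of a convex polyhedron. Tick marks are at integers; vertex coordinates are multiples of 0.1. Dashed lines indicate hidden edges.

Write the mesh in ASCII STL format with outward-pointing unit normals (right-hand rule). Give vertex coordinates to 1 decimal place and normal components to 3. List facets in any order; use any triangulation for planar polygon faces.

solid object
 facet normal 0.978 -0.208 -0.016
  outer loop
   vertex 3.9 2.0 0.0
   vertex 3.9 1.7 3.9
   vertex 3.5 0.0 1.6
  endloop
 endfacet
 facet normal -0.602 0.320 -0.731
  outer loop
   vertex 3.9 3.6 0.7
   vertex 3.9 2.0 0.0
   vertex 1.1 2.9 2.7
  endloop
 endfacet
 facet normal 0.375 0.797 0.473
  outer loop
   vertex 3.9 3.6 0.7
   vertex 2.5 2.3 4.0
   vertex 3.9 1.7 3.9
  endloop
 endfacet
 facet normal -0.078 0.970 0.230
  outer loop
   vertex 1.2 2.6 4.0
   vertex 3.9 3.6 0.7
   vertex 1.1 2.9 2.7
  endloop
 endfacet
 facet normal 0.203 0.879 0.432
  outer loop
   vertex 1.2 2.6 4.0
   vertex 2.5 2.3 4.0
   vertex 3.9 3.6 0.7
  endloop
 endfacet
 facet normal -0.078 -0.339 0.938
  outer loop
   vertex 1.2 2.6 4.0
   vertex 3.9 1.7 3.9
   vertex 2.5 2.3 4.0
  endloop
 endfacet
 facet normal -0.710 -0.133 -0.692
  outer loop
   vertex 1.4 1.3 2.7
   vertex 1.1 2.9 2.7
   vertex 3.9 2.0 0.0
  endloop
 endfacet
 facet normal -0.611 -0.417 -0.673
  outer loop
   vertex 1.4 1.3 2.7
   vertex 3.9 2.0 0.0
   vertex 3.5 0.0 1.6
  endloop
 endfacet
 facet normal -0.982 -0.184 0.033
  outer loop
   vertex 1.4 1.3 2.7
   vertex 1.2 2.6 4.0
   vertex 1.1 2.9 2.7
  endloop
 endfacet
 facet normal 0.014 -0.805 0.593
  outer loop
   vertex 2.6 0.5 2.3
   vertex 3.5 0.0 1.6
   vertex 3.9 1.7 3.9
  endloop
 endfacet
 facet normal -0.588 -0.784 -0.196
  outer loop
   vertex 2.6 0.5 2.3
   vertex 1.4 1.3 2.7
   vertex 3.5 0.0 1.6
  endloop
 endfacet
 facet normal -0.206 -0.695 0.689
  outer loop
   vertex 2.6 0.5 2.3
   vertex 3.9 1.7 3.9
   vertex 1.2 2.6 4.0
  endloop
 endfacet
 facet normal -0.247 -0.704 0.666
  outer loop
   vertex 2.6 0.5 2.3
   vertex 1.2 2.6 4.0
   vertex 1.4 1.3 2.7
  endloop
 endfacet
 facet normal 1.000 0.000 0.000
  outer loop
   vertex 3.9 3.6 0.7
   vertex 3.9 1.7 3.9
   vertex 3.9 2.0 0.0
  endloop
 endfacet
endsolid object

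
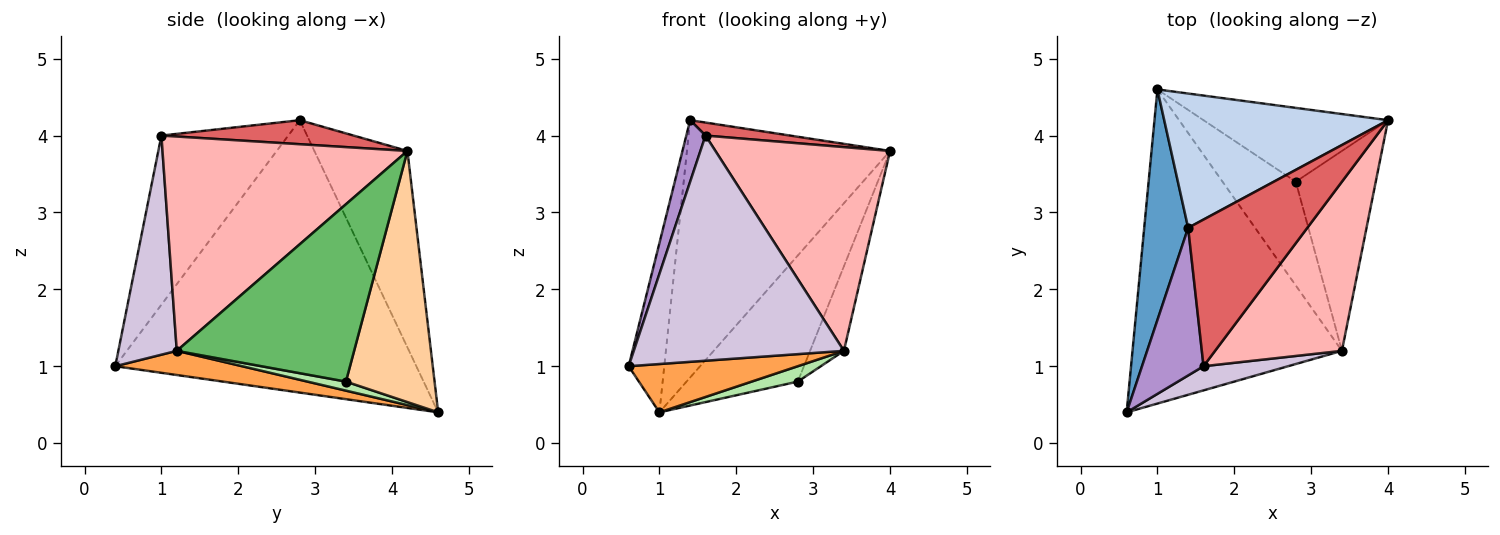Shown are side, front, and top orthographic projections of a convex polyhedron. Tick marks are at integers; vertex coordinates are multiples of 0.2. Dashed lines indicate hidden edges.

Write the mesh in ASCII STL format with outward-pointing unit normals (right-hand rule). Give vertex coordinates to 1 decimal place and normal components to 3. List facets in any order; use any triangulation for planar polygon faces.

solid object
 facet normal -0.981 0.116 0.158
  outer loop
   vertex 1.4 2.8 4.2
   vertex 1.0 4.6 0.4
   vertex 0.6 0.4 1.0
  endloop
 endfacet
 facet normal -0.376 0.821 0.429
  outer loop
   vertex 1.4 2.8 4.2
   vertex 4.0 4.2 3.8
   vertex 1.0 4.6 0.4
  endloop
 endfacet
 facet normal 0.113 -0.151 -0.982
  outer loop
   vertex 3.4 1.2 1.2
   vertex 0.6 0.4 1.0
   vertex 1.0 4.6 0.4
  endloop
 endfacet
 facet normal 0.567 0.711 -0.416
  outer loop
   vertex 2.8 3.4 0.8
   vertex 1.0 4.6 0.4
   vertex 4.0 4.2 3.8
  endloop
 endfacet
 facet normal 0.898 0.171 -0.405
  outer loop
   vertex 2.8 3.4 0.8
   vertex 4.0 4.2 3.8
   vertex 3.4 1.2 1.2
  endloop
 endfacet
 facet normal 0.121 -0.145 -0.982
  outer loop
   vertex 2.8 3.4 0.8
   vertex 3.4 1.2 1.2
   vertex 1.0 4.6 0.4
  endloop
 endfacet
 facet normal 0.197 -0.087 0.977
  outer loop
   vertex 1.6 1.0 4.0
   vertex 4.0 4.2 3.8
   vertex 1.4 2.8 4.2
  endloop
 endfacet
 facet normal 0.733 -0.523 0.434
  outer loop
   vertex 1.6 1.0 4.0
   vertex 3.4 1.2 1.2
   vertex 4.0 4.2 3.8
  endloop
 endfacet
 facet normal -0.930 -0.141 0.338
  outer loop
   vertex 1.6 1.0 4.0
   vertex 1.4 2.8 4.2
   vertex 0.6 0.4 1.0
  endloop
 endfacet
 facet normal 0.266 -0.958 0.103
  outer loop
   vertex 1.6 1.0 4.0
   vertex 0.6 0.4 1.0
   vertex 3.4 1.2 1.2
  endloop
 endfacet
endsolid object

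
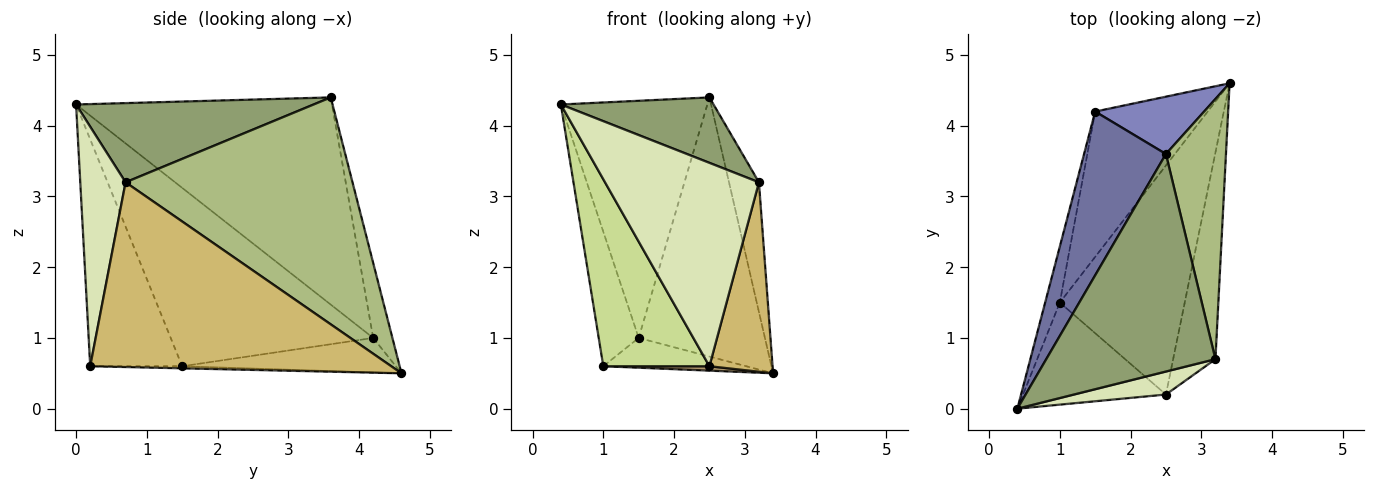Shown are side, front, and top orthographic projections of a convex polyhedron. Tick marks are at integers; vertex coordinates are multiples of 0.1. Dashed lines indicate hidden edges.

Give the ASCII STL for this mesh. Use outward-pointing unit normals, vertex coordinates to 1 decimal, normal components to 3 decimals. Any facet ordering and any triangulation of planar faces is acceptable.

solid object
 facet normal -0.821 0.470 0.324
  outer loop
   vertex 1.5 4.2 1.0
   vertex 0.4 0.0 4.3
   vertex 2.5 3.6 4.4
  endloop
 endfacet
 facet normal -0.147 0.966 0.214
  outer loop
   vertex 1.5 4.2 1.0
   vertex 2.5 3.6 4.4
   vertex 3.4 4.6 0.5
  endloop
 endfacet
 facet normal -0.978 0.193 -0.080
  outer loop
   vertex 1.0 1.5 0.6
   vertex 0.4 0.0 4.3
   vertex 1.5 4.2 1.0
  endloop
 endfacet
 facet normal -0.287 0.192 -0.938
  outer loop
   vertex 1.0 1.5 0.6
   vertex 1.5 4.2 1.0
   vertex 3.4 4.6 0.5
  endloop
 endfacet
 facet normal 0.409 -0.263 0.874
  outer loop
   vertex 3.2 0.7 3.2
   vertex 2.5 3.6 4.4
   vertex 0.4 0.0 4.3
  endloop
 endfacet
 facet normal 0.959 0.126 0.254
  outer loop
   vertex 3.2 0.7 3.2
   vertex 3.4 4.6 0.5
   vertex 2.5 3.6 4.4
  endloop
 endfacet
 facet normal -0.605 -0.699 -0.381
  outer loop
   vertex 2.5 0.2 0.6
   vertex 0.4 0.0 4.3
   vertex 1.0 1.5 0.6
  endloop
 endfacet
 facet normal 0.281 -0.954 0.108
  outer loop
   vertex 2.5 0.2 0.6
   vertex 3.2 0.7 3.2
   vertex 0.4 0.0 4.3
  endloop
 endfacet
 facet normal -0.017 -0.019 -1.000
  outer loop
   vertex 2.5 0.2 0.6
   vertex 1.0 1.5 0.6
   vertex 3.4 4.6 0.5
  endloop
 endfacet
 facet normal 0.955 -0.200 -0.219
  outer loop
   vertex 2.5 0.2 0.6
   vertex 3.4 4.6 0.5
   vertex 3.2 0.7 3.2
  endloop
 endfacet
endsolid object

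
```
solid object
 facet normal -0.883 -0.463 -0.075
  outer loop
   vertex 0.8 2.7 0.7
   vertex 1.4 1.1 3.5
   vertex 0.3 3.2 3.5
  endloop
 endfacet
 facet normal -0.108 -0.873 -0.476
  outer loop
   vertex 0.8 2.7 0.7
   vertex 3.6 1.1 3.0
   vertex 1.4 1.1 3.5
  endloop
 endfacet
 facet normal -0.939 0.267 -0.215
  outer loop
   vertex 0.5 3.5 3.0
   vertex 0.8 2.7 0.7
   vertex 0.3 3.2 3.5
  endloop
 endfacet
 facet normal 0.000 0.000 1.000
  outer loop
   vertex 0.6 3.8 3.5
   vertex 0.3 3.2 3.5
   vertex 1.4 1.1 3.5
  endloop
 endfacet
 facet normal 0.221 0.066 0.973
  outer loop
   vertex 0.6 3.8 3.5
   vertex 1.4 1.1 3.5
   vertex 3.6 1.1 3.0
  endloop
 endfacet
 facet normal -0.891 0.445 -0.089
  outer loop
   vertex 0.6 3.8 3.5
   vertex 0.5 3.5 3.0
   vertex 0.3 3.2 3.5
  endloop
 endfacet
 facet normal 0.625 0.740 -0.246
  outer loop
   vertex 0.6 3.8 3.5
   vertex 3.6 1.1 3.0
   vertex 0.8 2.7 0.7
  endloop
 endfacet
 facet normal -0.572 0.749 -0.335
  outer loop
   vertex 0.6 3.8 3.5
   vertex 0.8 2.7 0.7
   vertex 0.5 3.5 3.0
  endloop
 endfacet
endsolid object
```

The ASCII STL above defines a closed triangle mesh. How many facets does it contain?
8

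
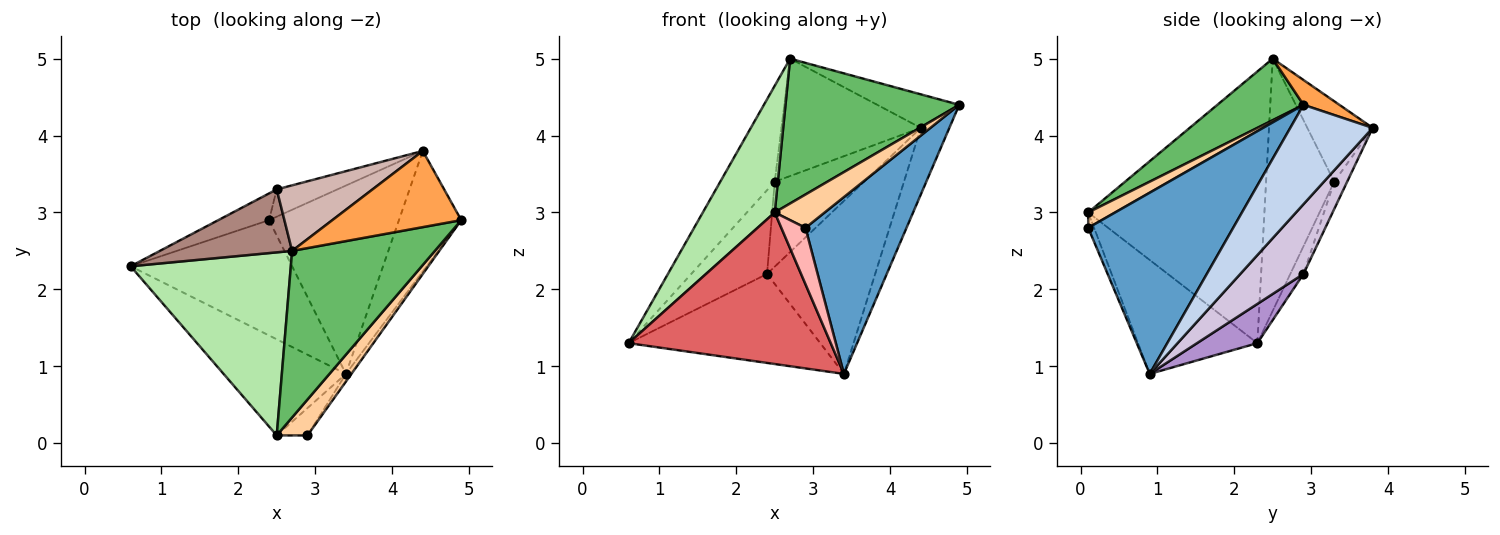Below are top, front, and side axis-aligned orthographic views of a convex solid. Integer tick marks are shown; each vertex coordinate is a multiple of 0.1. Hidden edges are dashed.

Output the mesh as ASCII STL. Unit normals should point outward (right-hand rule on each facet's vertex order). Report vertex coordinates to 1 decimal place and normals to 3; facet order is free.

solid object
 facet normal 0.820 -0.572 -0.025
  outer loop
   vertex 3.4 0.9 0.9
   vertex 4.9 2.9 4.4
   vertex 2.9 0.1 2.8
  endloop
 endfacet
 facet normal 0.813 0.282 -0.509
  outer loop
   vertex 4.4 3.8 4.1
   vertex 4.9 2.9 4.4
   vertex 3.4 0.9 0.9
  endloop
 endfacet
 facet normal 0.174 0.397 0.901
  outer loop
   vertex 4.4 3.8 4.1
   vertex 2.7 2.5 5.0
   vertex 4.9 2.9 4.4
  endloop
 endfacet
 facet normal 0.344 -0.639 0.688
  outer loop
   vertex 2.5 0.1 3.0
   vertex 2.9 0.1 2.8
   vertex 4.9 2.9 4.4
  endloop
 endfacet
 facet normal 0.309 -0.624 0.718
  outer loop
   vertex 2.5 0.1 3.0
   vertex 4.9 2.9 4.4
   vertex 2.7 2.5 5.0
  endloop
 endfacet
 facet normal -0.813 -0.332 0.479
  outer loop
   vertex 2.5 0.1 3.0
   vertex 2.7 2.5 5.0
   vertex 0.6 2.3 1.3
  endloop
 endfacet
 facet normal -0.446 -0.756 -0.479
  outer loop
   vertex 2.5 0.1 3.0
   vertex 0.6 2.3 1.3
   vertex 3.4 0.9 0.9
  endloop
 endfacet
 facet normal -0.213 -0.879 -0.426
  outer loop
   vertex 2.5 0.1 3.0
   vertex 3.4 0.9 0.9
   vertex 2.9 0.1 2.8
  endloop
 endfacet
 facet normal 0.189 0.600 -0.778
  outer loop
   vertex 2.4 2.9 2.2
   vertex 3.4 0.9 0.9
   vertex 0.6 2.3 1.3
  endloop
 endfacet
 facet normal 0.368 0.629 -0.685
  outer loop
   vertex 2.4 2.9 2.2
   vertex 4.4 3.8 4.1
   vertex 3.4 0.9 0.9
  endloop
 endfacet
 facet normal -0.723 0.578 0.379
  outer loop
   vertex 2.5 3.3 3.4
   vertex 0.6 2.3 1.3
   vertex 2.7 2.5 5.0
  endloop
 endfacet
 facet normal -0.379 0.808 0.451
  outer loop
   vertex 2.5 3.3 3.4
   vertex 2.7 2.5 5.0
   vertex 4.4 3.8 4.1
  endloop
 endfacet
 facet normal -0.163 0.940 -0.300
  outer loop
   vertex 2.5 3.3 3.4
   vertex 2.4 2.9 2.2
   vertex 0.6 2.3 1.3
  endloop
 endfacet
 facet normal -0.137 0.943 -0.303
  outer loop
   vertex 2.5 3.3 3.4
   vertex 4.4 3.8 4.1
   vertex 2.4 2.9 2.2
  endloop
 endfacet
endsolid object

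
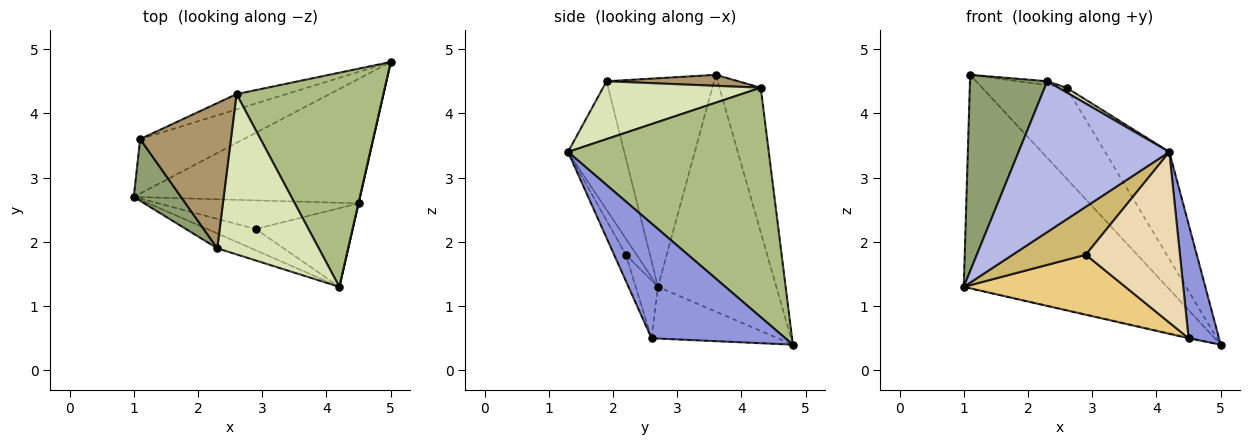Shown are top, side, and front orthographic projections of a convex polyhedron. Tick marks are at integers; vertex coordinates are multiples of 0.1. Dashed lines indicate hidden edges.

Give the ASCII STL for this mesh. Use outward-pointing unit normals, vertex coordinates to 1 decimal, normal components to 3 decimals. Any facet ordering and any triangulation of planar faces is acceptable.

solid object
 facet normal -0.491 0.844 -0.215
  outer loop
   vertex 1.1 3.6 4.6
   vertex 5.0 4.8 0.4
   vertex 1.0 2.7 1.3
  endloop
 endfacet
 facet normal -0.223 0.006 -0.975
  outer loop
   vertex 4.5 2.6 0.5
   vertex 1.0 2.7 1.3
   vertex 5.0 4.8 0.4
  endloop
 endfacet
 facet normal 0.975 -0.222 0.002
  outer loop
   vertex 4.5 2.6 0.5
   vertex 5.0 4.8 0.4
   vertex 4.2 1.3 3.4
  endloop
 endfacet
 facet normal -0.348 -0.933 -0.092
  outer loop
   vertex 2.3 1.9 4.5
   vertex 1.0 2.7 1.3
   vertex 4.2 1.3 3.4
  endloop
 endfacet
 facet normal -0.798 -0.574 0.181
  outer loop
   vertex 2.3 1.9 4.5
   vertex 1.1 3.6 4.6
   vertex 1.0 2.7 1.3
  endloop
 endfacet
 facet normal 0.813 0.260 0.520
  outer loop
   vertex 2.6 4.3 4.4
   vertex 4.2 1.3 3.4
   vertex 5.0 4.8 0.4
  endloop
 endfacet
 facet normal -0.434 0.888 -0.150
  outer loop
   vertex 2.6 4.3 4.4
   vertex 5.0 4.8 0.4
   vertex 1.1 3.6 4.6
  endloop
 endfacet
 facet normal 0.495 -0.026 0.869
  outer loop
   vertex 2.6 4.3 4.4
   vertex 2.3 1.9 4.5
   vertex 4.2 1.3 3.4
  endloop
 endfacet
 facet normal 0.120 0.026 0.992
  outer loop
   vertex 2.6 4.3 4.4
   vertex 1.1 3.6 4.6
   vertex 2.3 1.9 4.5
  endloop
 endfacet
 facet normal -0.133 -0.906 -0.402
  outer loop
   vertex 2.9 2.2 1.8
   vertex 4.2 1.3 3.4
   vertex 1.0 2.7 1.3
  endloop
 endfacet
 facet normal -0.123 -0.896 -0.427
  outer loop
   vertex 2.9 2.2 1.8
   vertex 1.0 2.7 1.3
   vertex 4.5 2.6 0.5
  endloop
 endfacet
 facet normal -0.113 -0.902 -0.416
  outer loop
   vertex 2.9 2.2 1.8
   vertex 4.5 2.6 0.5
   vertex 4.2 1.3 3.4
  endloop
 endfacet
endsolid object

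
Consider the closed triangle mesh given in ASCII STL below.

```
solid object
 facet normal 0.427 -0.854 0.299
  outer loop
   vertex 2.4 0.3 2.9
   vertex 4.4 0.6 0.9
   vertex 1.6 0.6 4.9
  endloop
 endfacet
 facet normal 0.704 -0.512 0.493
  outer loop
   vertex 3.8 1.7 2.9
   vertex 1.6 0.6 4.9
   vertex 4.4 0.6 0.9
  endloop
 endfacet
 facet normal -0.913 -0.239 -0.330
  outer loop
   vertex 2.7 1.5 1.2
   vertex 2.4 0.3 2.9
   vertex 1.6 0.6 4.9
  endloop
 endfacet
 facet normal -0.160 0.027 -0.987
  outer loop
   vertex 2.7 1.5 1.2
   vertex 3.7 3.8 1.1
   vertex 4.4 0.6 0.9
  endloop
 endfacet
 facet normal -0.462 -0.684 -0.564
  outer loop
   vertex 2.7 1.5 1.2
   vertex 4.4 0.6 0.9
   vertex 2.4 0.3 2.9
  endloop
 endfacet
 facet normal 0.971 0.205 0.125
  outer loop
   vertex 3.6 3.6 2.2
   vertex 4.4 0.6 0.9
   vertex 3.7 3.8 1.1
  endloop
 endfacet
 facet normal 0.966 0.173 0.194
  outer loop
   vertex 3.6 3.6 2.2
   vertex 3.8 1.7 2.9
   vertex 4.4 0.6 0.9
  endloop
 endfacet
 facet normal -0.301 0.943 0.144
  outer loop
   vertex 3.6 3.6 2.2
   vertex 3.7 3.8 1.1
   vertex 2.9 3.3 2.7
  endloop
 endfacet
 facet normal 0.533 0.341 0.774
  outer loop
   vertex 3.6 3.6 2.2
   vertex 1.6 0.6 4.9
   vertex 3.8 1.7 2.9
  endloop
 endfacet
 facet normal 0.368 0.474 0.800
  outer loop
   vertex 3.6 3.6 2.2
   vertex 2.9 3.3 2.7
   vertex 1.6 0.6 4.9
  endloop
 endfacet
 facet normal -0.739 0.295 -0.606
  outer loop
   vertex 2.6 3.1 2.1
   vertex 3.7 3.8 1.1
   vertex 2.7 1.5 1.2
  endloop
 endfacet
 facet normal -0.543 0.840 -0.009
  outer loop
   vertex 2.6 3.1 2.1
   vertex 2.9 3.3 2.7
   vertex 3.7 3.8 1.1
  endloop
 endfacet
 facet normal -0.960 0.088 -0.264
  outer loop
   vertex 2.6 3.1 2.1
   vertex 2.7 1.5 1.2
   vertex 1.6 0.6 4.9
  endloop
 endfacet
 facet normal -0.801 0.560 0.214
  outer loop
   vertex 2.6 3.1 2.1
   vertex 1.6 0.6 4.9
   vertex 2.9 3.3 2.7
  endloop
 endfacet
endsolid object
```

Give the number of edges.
21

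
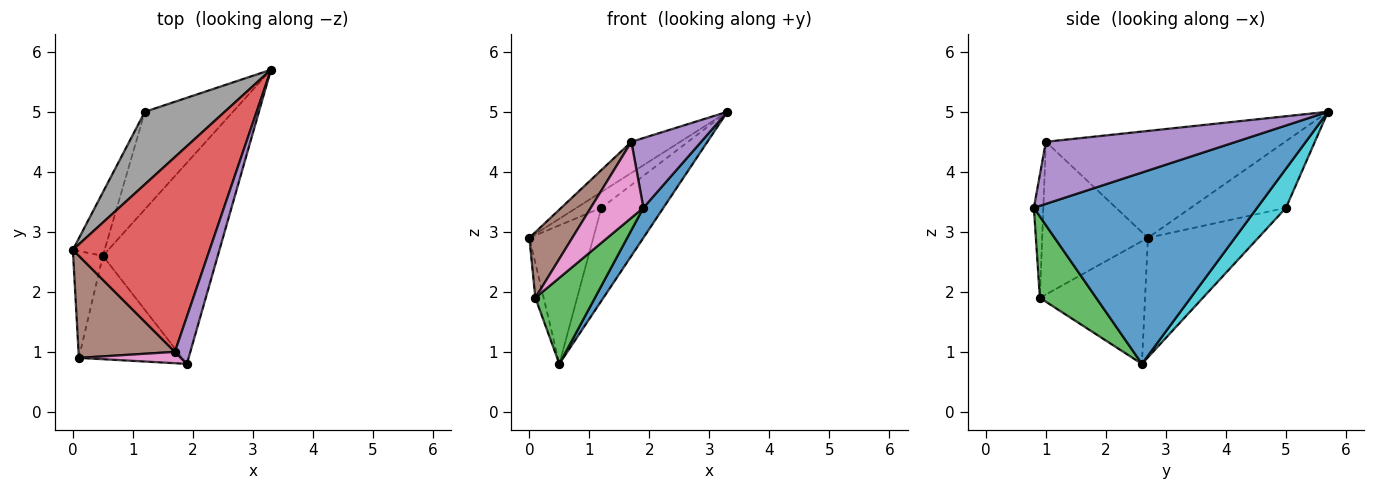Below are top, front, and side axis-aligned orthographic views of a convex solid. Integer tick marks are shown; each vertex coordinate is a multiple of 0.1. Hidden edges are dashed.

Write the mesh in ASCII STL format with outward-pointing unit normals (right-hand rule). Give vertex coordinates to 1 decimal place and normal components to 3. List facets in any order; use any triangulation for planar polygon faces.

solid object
 facet normal 0.855 -0.077 -0.513
  outer loop
   vertex 0.5 2.6 0.8
   vertex 3.3 5.7 5.0
   vertex 1.9 0.8 3.4
  endloop
 endfacet
 facet normal -0.969 0.076 -0.234
  outer loop
   vertex 0.1 0.9 1.9
   vertex 0.0 2.7 2.9
   vertex 0.5 2.6 0.8
  endloop
 endfacet
 facet normal 0.518 -0.547 -0.658
  outer loop
   vertex 0.1 0.9 1.9
   vertex 0.5 2.6 0.8
   vertex 1.9 0.8 3.4
  endloop
 endfacet
 facet normal -0.611 0.125 0.782
  outer loop
   vertex 1.7 1.0 4.5
   vertex 3.3 5.7 5.0
   vertex 0.0 2.7 2.9
  endloop
 endfacet
 facet normal 0.914 -0.335 0.227
  outer loop
   vertex 1.7 1.0 4.5
   vertex 1.9 0.8 3.4
   vertex 3.3 5.7 5.0
  endloop
 endfacet
 facet normal -0.800 -0.325 0.505
  outer loop
   vertex 1.7 1.0 4.5
   vertex 0.0 2.7 2.9
   vertex 0.1 0.9 1.9
  endloop
 endfacet
 facet normal -0.175 -0.974 0.145
  outer loop
   vertex 1.7 1.0 4.5
   vertex 0.1 0.9 1.9
   vertex 1.9 0.8 3.4
  endloop
 endfacet
 facet normal -0.632 0.165 0.757
  outer loop
   vertex 1.2 5.0 3.4
   vertex 0.0 2.7 2.9
   vertex 3.3 5.7 5.0
  endloop
 endfacet
 facet normal -0.843 0.489 -0.224
  outer loop
   vertex 1.2 5.0 3.4
   vertex 0.5 2.6 0.8
   vertex 0.0 2.7 2.9
  endloop
 endfacet
 facet normal 0.306 0.657 -0.689
  outer loop
   vertex 1.2 5.0 3.4
   vertex 3.3 5.7 5.0
   vertex 0.5 2.6 0.8
  endloop
 endfacet
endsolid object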